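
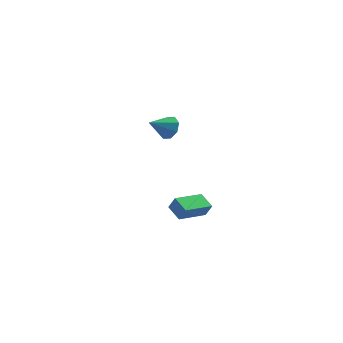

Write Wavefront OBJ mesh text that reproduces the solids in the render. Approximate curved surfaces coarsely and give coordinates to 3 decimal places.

v 3.51 3.704 -0.396
v 4.017 3.364 0.181
v 2.27 3.336 0.476
v 3.906 3.989 0.287
v 3.564 4.446 -0.007
v 3.189 4.469 -0.529
v 3.003 4.043 -0.974
v 3.114 3.419 -1.08
v 3.456 2.961 -0.785
v 3.83 2.939 -0.263
v 2.306 -4.669 -1.806
v 2.636 -4.806 -1.035
v 1.928 -3.713 -1.474
v 2.258 -3.851 -0.703
v 3.942 -3.829 -2.357
v 4.272 -3.967 -1.586
v 3.564 -2.874 -2.025
v 3.894 -3.011 -1.254
f 2 1 4
f 2 4 3
f 4 1 5
f 4 5 3
f 5 1 6
f 5 6 3
f 6 1 7
f 6 7 3
f 7 1 8
f 7 8 3
f 8 1 9
f 8 9 3
f 9 1 10
f 9 10 3
f 10 1 2
f 10 2 3
f 12 14 11
f 15 12 11
f 11 14 13
f 13 15 11
f 12 18 14
f 16 12 15
f 16 18 12
f 14 18 13
f 17 15 13
f 13 18 17
f 17 16 15
f 18 16 17



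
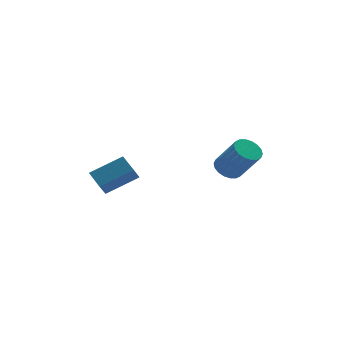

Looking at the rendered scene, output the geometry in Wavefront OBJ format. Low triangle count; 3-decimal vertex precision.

v 2.154 -1.619 -1.632
v 2.909 -1.369 -1.832
v 3.681 -2.371 -0.168
v 2.926 -2.621 0.032
v 2.789 -1.101 -1.615
v 3.561 -2.103 0.049
v 2.544 -0.936 -1.401
v 3.316 -1.937 0.263
v 2.221 -0.906 -1.233
v 2.993 -1.907 0.43
v 1.885 -1.017 -1.145
v 2.657 -2.019 0.519
v 1.602 -1.248 -1.152
v 2.374 -2.249 0.512
v 1.429 -1.552 -1.255
v 2.201 -2.554 0.409
v 1.399 -1.869 -1.432
v 2.171 -2.871 0.232
v 1.519 -2.137 -1.649
v 2.291 -3.139 0.015
v 1.764 -2.303 -1.863
v 2.536 -3.304 -0.199
v 2.087 -2.333 -2.03
v 2.859 -3.334 -0.367
v 2.423 -2.221 -2.119
v 3.195 -3.223 -0.455
v 2.706 -1.991 -2.112
v 3.478 -2.992 -0.448
v 2.879 -1.686 -2.009
v 3.651 -2.688 -0.345
v -4.023 -0.907 -3.085
v -4.421 -1.415 -2.308
v -4.343 0.155 -2.553
v -4.74 -0.353 -1.776
v -2.26 -0.847 -2.144
v -2.657 -1.355 -1.367
v -2.579 0.215 -1.612
v -2.977 -0.293 -0.835
f 2 1 5
f 2 5 3
f 3 5 6
f 3 6 4
f 5 1 7
f 5 7 6
f 6 7 8
f 6 8 4
f 7 1 9
f 7 9 8
f 8 9 10
f 8 10 4
f 9 1 11
f 9 11 10
f 10 11 12
f 10 12 4
f 11 1 13
f 11 13 12
f 12 13 14
f 12 14 4
f 13 1 15
f 13 15 14
f 14 15 16
f 14 16 4
f 15 1 17
f 15 17 16
f 16 17 18
f 16 18 4
f 17 1 19
f 17 19 18
f 18 19 20
f 18 20 4
f 19 1 21
f 19 21 20
f 20 21 22
f 20 22 4
f 21 1 23
f 21 23 22
f 22 23 24
f 22 24 4
f 23 1 25
f 23 25 24
f 24 25 26
f 24 26 4
f 25 1 27
f 25 27 26
f 26 27 28
f 26 28 4
f 27 1 29
f 27 29 28
f 28 29 30
f 28 30 4
f 29 1 2
f 29 2 30
f 30 2 3
f 30 3 4
f 32 34 31
f 35 32 31
f 31 34 33
f 33 35 31
f 32 38 34
f 36 32 35
f 36 38 32
f 34 38 33
f 37 35 33
f 33 38 37
f 37 36 35
f 38 36 37



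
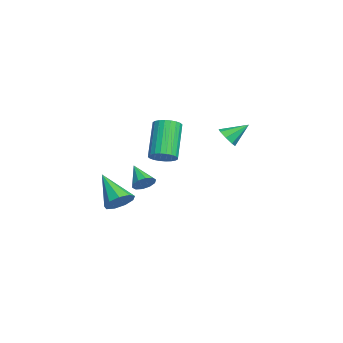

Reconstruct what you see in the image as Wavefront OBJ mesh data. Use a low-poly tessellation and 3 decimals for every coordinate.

v 3.941 -1.24 1.605
v 4.278 -0.69 1.786
v 3.017 -0.431 3.355
v 2.679 -0.98 3.175
v 4.099 -0.589 1.625
v 2.837 -0.33 3.194
v 3.895 -0.587 1.461
v 2.634 -0.328 3.03
v 3.699 -0.684 1.319
v 2.437 -0.425 2.888
v 3.539 -0.866 1.221
v 2.277 -0.607 2.79
v 3.44 -1.105 1.181
v 2.179 -0.846 2.75
v 3.418 -1.364 1.206
v 2.156 -1.105 2.775
v 3.475 -1.605 1.291
v 2.213 -1.345 2.86
v 3.603 -1.789 1.425
v 2.342 -1.53 2.994
v 3.783 -1.89 1.586
v 2.521 -1.631 3.155
v 3.986 -1.892 1.75
v 2.725 -1.633 3.319
v 4.183 -1.795 1.892
v 2.921 -1.536 3.461
v 4.343 -1.613 1.99
v 3.081 -1.354 3.559
v 4.441 -1.374 2.03
v 3.18 -1.115 3.599
v 4.464 -1.115 2.005
v 3.202 -0.856 3.574
v 4.407 -0.875 1.92
v 3.145 -0.615 3.489
v 1.196 -1.982 -1.055
v 1.586 -2.257 -0.709
v 0.204 -2.418 -0.285
v 1.539 -1.919 -0.579
v 1.36 -1.606 -0.631
v 1.119 -1.436 -0.845
v 0.907 -1.474 -1.14
v 0.806 -1.707 -1.402
v 0.854 -2.044 -1.532
v 1.032 -2.358 -1.479
v 1.273 -2.528 -1.265
v 1.485 -2.489 -0.971
v -1.902 -3.043 -3.484
v -1.319 -3.069 -2.923
v -3.218 -3.857 -2.156
v -1.588 -2.586 -2.893
v -2.004 -2.316 -3.14
v -2.372 -2.387 -3.548
v -2.52 -2.764 -3.926
v -2.379 -3.271 -4.097
v -2.014 -3.672 -3.982
v -1.597 -3.778 -3.633
v -1.322 -3.54 -3.215
v 0.261 1.864 1.429
v 0.512 1.54 1.894
v 0.159 2.876 2.191
v 0.838 1.767 1.635
v 0.826 2.052 1.256
v 0.483 2.226 0.978
v 0.01 2.189 0.964
v -0.316 1.961 1.223
v -0.304 1.677 1.603
v 0.039 1.502 1.881
f 2 1 5
f 2 5 3
f 3 5 6
f 3 6 4
f 5 1 7
f 5 7 6
f 6 7 8
f 6 8 4
f 7 1 9
f 7 9 8
f 8 9 10
f 8 10 4
f 9 1 11
f 9 11 10
f 10 11 12
f 10 12 4
f 11 1 13
f 11 13 12
f 12 13 14
f 12 14 4
f 13 1 15
f 13 15 14
f 14 15 16
f 14 16 4
f 15 1 17
f 15 17 16
f 16 17 18
f 16 18 4
f 17 1 19
f 17 19 18
f 18 19 20
f 18 20 4
f 19 1 21
f 19 21 20
f 20 21 22
f 20 22 4
f 21 1 23
f 21 23 22
f 22 23 24
f 22 24 4
f 23 1 25
f 23 25 24
f 24 25 26
f 24 26 4
f 25 1 27
f 25 27 26
f 26 27 28
f 26 28 4
f 27 1 29
f 27 29 28
f 28 29 30
f 28 30 4
f 29 1 31
f 29 31 30
f 30 31 32
f 30 32 4
f 31 1 33
f 31 33 32
f 32 33 34
f 32 34 4
f 33 1 2
f 33 2 34
f 34 2 3
f 34 3 4
f 36 35 38
f 36 38 37
f 38 35 39
f 38 39 37
f 39 35 40
f 39 40 37
f 40 35 41
f 40 41 37
f 41 35 42
f 41 42 37
f 42 35 43
f 42 43 37
f 43 35 44
f 43 44 37
f 44 35 45
f 44 45 37
f 45 35 46
f 45 46 37
f 46 35 36
f 46 36 37
f 48 47 50
f 48 50 49
f 50 47 51
f 50 51 49
f 51 47 52
f 51 52 49
f 52 47 53
f 52 53 49
f 53 47 54
f 53 54 49
f 54 47 55
f 54 55 49
f 55 47 56
f 55 56 49
f 56 47 57
f 56 57 49
f 57 47 48
f 57 48 49
f 59 58 61
f 59 61 60
f 61 58 62
f 61 62 60
f 62 58 63
f 62 63 60
f 63 58 64
f 63 64 60
f 64 58 65
f 64 65 60
f 65 58 66
f 65 66 60
f 66 58 67
f 66 67 60
f 67 58 59
f 67 59 60



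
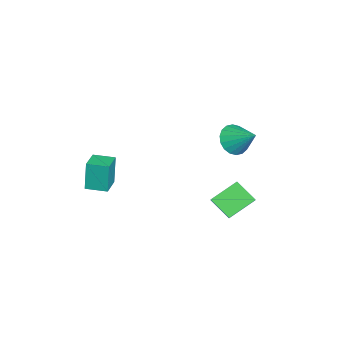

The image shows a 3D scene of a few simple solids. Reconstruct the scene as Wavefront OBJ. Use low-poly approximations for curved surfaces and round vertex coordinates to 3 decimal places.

v -0.217 3.422 -3.105
v -0.828 2.326 -2.195
v -1.168 4.715 -2.185
v -1.779 3.618 -1.275
v 0.499 3.522 -2.505
v -0.112 2.425 -1.595
v -0.452 4.814 -1.585
v -1.063 3.718 -0.675
v -3.822 3.207 0.747
v -3.043 2.535 0.959
v -3.018 4.473 1.813
v -2.888 2.757 0.578
v -2.918 3.068 0.231
v -3.127 3.407 -0.014
v -3.473 3.706 -0.109
v -3.889 3.906 -0.033
v -4.291 3.968 0.197
v -4.6 3.879 0.535
v -4.755 3.657 0.916
v -4.725 3.345 1.263
v -4.516 3.007 1.508
v -4.17 2.708 1.603
v -3.754 2.507 1.527
v -3.352 2.446 1.298
v -1.008 -4.278 -1.359
v -1.297 -4.23 0.458
v -0.923 -3.001 -1.379
v -1.212 -2.953 0.437
v 0.372 -4.367 -1.137
v 0.083 -4.319 0.679
v 0.457 -3.09 -1.158
v 0.168 -3.042 0.659
f 2 4 1
f 5 2 1
f 1 4 3
f 3 5 1
f 2 8 4
f 6 2 5
f 6 8 2
f 4 8 3
f 7 5 3
f 3 8 7
f 7 6 5
f 8 6 7
f 10 9 12
f 10 12 11
f 12 9 13
f 12 13 11
f 13 9 14
f 13 14 11
f 14 9 15
f 14 15 11
f 15 9 16
f 15 16 11
f 16 9 17
f 16 17 11
f 17 9 18
f 17 18 11
f 18 9 19
f 18 19 11
f 19 9 20
f 19 20 11
f 20 9 21
f 20 21 11
f 21 9 22
f 21 22 11
f 22 9 23
f 22 23 11
f 23 9 24
f 23 24 11
f 24 9 10
f 24 10 11
f 26 28 25
f 29 26 25
f 25 28 27
f 27 29 25
f 26 32 28
f 30 26 29
f 30 32 26
f 28 32 27
f 31 29 27
f 27 32 31
f 31 30 29
f 32 30 31



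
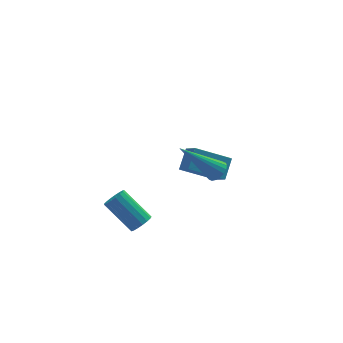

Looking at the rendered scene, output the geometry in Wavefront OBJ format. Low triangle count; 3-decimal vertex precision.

v -0.928 -1.567 2.202
v -0.562 -1.461 2.542
v -2.372 -1.313 3.678
v -0.613 -1.257 2.457
v -0.726 -1.114 2.322
v -0.879 -1.061 2.163
v -1.042 -1.108 2.012
v -1.182 -1.246 1.899
v -1.272 -1.447 1.845
v -1.293 -1.672 1.863
v -1.243 -1.877 1.948
v -1.13 -2.02 2.083
v -0.977 -2.073 2.242
v -0.814 -2.026 2.393
v -0.674 -1.888 2.506
v -0.584 -1.687 2.56
v -3.548 0.155 -1.93
v -3.372 -0.148 -1.532
v -4.255 0.783 -0.432
v -4.432 1.085 -0.83
v -3.199 0.037 -1.549
v -4.082 0.968 -0.45
v -3.106 0.248 -1.654
v -3.989 1.179 -0.554
v -3.114 0.438 -1.821
v -3.997 1.369 -0.722
v -3.222 0.564 -2.014
v -4.105 1.494 -0.914
v -3.404 0.595 -2.187
v -4.288 1.526 -1.088
v -3.62 0.525 -2.301
v -4.503 1.456 -1.202
v -3.819 0.371 -2.331
v -4.702 1.302 -1.231
v -3.956 0.167 -2.268
v -4.84 1.098 -1.168
v -4 -0.04 -2.128
v -4.883 0.891 -1.028
v -3.94 -0.202 -1.942
v -4.823 0.729 -0.843
v -3.791 -0.283 -1.754
v -4.674 0.648 -0.654
v -3.585 -0.263 -1.606
v -4.469 0.668 -0.506
v 0.774 3.006 -2.41
v -0.764 3.23 -1.583
v 0.576 3.741 -2.978
v -0.962 3.966 -2.151
v 1.262 3.694 -1.689
v -0.276 3.919 -0.862
v 1.064 4.43 -2.257
v -0.474 4.654 -1.43
f 2 1 4
f 2 4 3
f 4 1 5
f 4 5 3
f 5 1 6
f 5 6 3
f 6 1 7
f 6 7 3
f 7 1 8
f 7 8 3
f 8 1 9
f 8 9 3
f 9 1 10
f 9 10 3
f 10 1 11
f 10 11 3
f 11 1 12
f 11 12 3
f 12 1 13
f 12 13 3
f 13 1 14
f 13 14 3
f 14 1 15
f 14 15 3
f 15 1 16
f 15 16 3
f 16 1 2
f 16 2 3
f 18 17 21
f 18 21 19
f 19 21 22
f 19 22 20
f 21 17 23
f 21 23 22
f 22 23 24
f 22 24 20
f 23 17 25
f 23 25 24
f 24 25 26
f 24 26 20
f 25 17 27
f 25 27 26
f 26 27 28
f 26 28 20
f 27 17 29
f 27 29 28
f 28 29 30
f 28 30 20
f 29 17 31
f 29 31 30
f 30 31 32
f 30 32 20
f 31 17 33
f 31 33 32
f 32 33 34
f 32 34 20
f 33 17 35
f 33 35 34
f 34 35 36
f 34 36 20
f 35 17 37
f 35 37 36
f 36 37 38
f 36 38 20
f 37 17 39
f 37 39 38
f 38 39 40
f 38 40 20
f 39 17 41
f 39 41 40
f 40 41 42
f 40 42 20
f 41 17 43
f 41 43 42
f 42 43 44
f 42 44 20
f 43 17 18
f 43 18 44
f 44 18 19
f 44 19 20
f 46 48 45
f 49 46 45
f 45 48 47
f 47 49 45
f 46 52 48
f 50 46 49
f 50 52 46
f 48 52 47
f 51 49 47
f 47 52 51
f 51 50 49
f 52 50 51



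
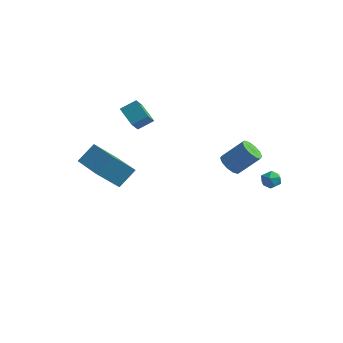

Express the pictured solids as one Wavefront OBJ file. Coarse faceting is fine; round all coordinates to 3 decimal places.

v -4.522 1.299 3.247
v -3.814 1.927 3.787
v -4.622 2.214 2.315
v -3.914 2.842 2.855
v -3.486 0.718 2.565
v -2.778 1.346 3.105
v -3.586 1.633 1.633
v -2.878 2.261 2.173
v -4.277 -4.033 2.21
v -3.778 -3.117 3.144
v -3.463 -2.987 0.752
v -2.964 -2.072 1.686
v -2.576 -5.128 2.374
v -2.077 -4.213 3.308
v -1.762 -4.083 0.916
v -1.263 -3.167 1.85
v 4.033 3.992 -1.302
v 4.364 3.434 -1.124
v 3.276 3.386 -1.796
v 3.607 2.828 -1.618
v 3.301 3.201 -1.149
v 3.769 3.576 -0.844
v 3.871 3.244 -2.076
v 4.339 3.619 -1.771
v 4.264 2.971 -1.602
v 3.911 2.945 -1.03
v 3.729 3.875 -1.89
v 3.376 3.849 -1.318
v 1.932 1.996 0.083
v 2.437 2.2 -0.461
v 3.514 2.769 0.754
v 3.008 2.564 1.297
v 2.15 2.571 -0.38
v 3.227 3.139 0.834
v 1.78 2.722 -0.123
v 2.856 3.291 1.092
v 1.467 2.596 0.213
v 2.544 3.164 1.428
v 1.332 2.24 0.499
v 2.409 2.809 1.714
v 1.426 1.791 0.626
v 2.503 2.36 1.841
v 1.713 1.421 0.546
v 2.79 1.989 1.76
v 2.084 1.269 0.288
v 3.16 1.838 1.503
v 2.396 1.396 -0.048
v 3.473 1.964 1.167
v 2.531 1.751 -0.334
v 3.608 2.32 0.881
f 2 4 1
f 5 2 1
f 1 4 3
f 3 5 1
f 2 8 4
f 6 2 5
f 6 8 2
f 4 8 3
f 7 5 3
f 3 8 7
f 7 6 5
f 8 6 7
f 10 12 9
f 13 10 9
f 9 12 11
f 11 13 9
f 10 16 12
f 14 10 13
f 14 16 10
f 12 16 11
f 15 13 11
f 11 16 15
f 15 14 13
f 16 14 15
f 17 28 22
f 17 22 18
f 17 18 24
f 17 24 27
f 17 27 28
f 18 22 26
f 22 28 21
f 28 27 19
f 27 24 23
f 24 18 25
f 20 26 21
f 20 21 19
f 20 19 23
f 20 23 25
f 20 25 26
f 21 26 22
f 19 21 28
f 23 19 27
f 25 23 24
f 26 25 18
f 30 29 33
f 30 33 31
f 31 33 34
f 31 34 32
f 33 29 35
f 33 35 34
f 34 35 36
f 34 36 32
f 35 29 37
f 35 37 36
f 36 37 38
f 36 38 32
f 37 29 39
f 37 39 38
f 38 39 40
f 38 40 32
f 39 29 41
f 39 41 40
f 40 41 42
f 40 42 32
f 41 29 43
f 41 43 42
f 42 43 44
f 42 44 32
f 43 29 45
f 43 45 44
f 44 45 46
f 44 46 32
f 45 29 47
f 45 47 46
f 46 47 48
f 46 48 32
f 47 29 49
f 47 49 48
f 48 49 50
f 48 50 32
f 49 29 30
f 49 30 50
f 50 30 31
f 50 31 32



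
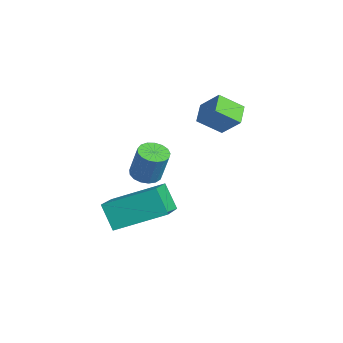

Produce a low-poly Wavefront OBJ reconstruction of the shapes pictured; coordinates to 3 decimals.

v 2.241 -3.395 -1.918
v 2.731 -3.214 -2.09
v 3.089 -3.045 -0.895
v 2.599 -3.225 -0.722
v 2.584 -2.996 -2.078
v 2.943 -2.826 -0.882
v 2.359 -2.869 -2.028
v 2.717 -2.699 -0.832
v 2.107 -2.863 -1.953
v 2.465 -2.693 -0.757
v 1.885 -2.978 -1.87
v 2.243 -2.808 -0.675
v 1.745 -3.189 -1.799
v 2.103 -3.019 -0.603
v 1.718 -3.447 -1.754
v 2.077 -3.277 -0.558
v 1.812 -3.693 -1.747
v 2.17 -3.524 -0.551
v 2.003 -3.871 -1.779
v 2.361 -3.701 -0.583
v 2.249 -3.94 -1.843
v 2.607 -3.77 -0.647
v 2.493 -3.884 -1.924
v 2.851 -3.714 -0.728
v 2.679 -3.715 -2.004
v 3.038 -3.546 -0.808
v 2.765 -3.474 -2.064
v 3.124 -3.304 -0.868
v 0.945 -4.172 -3.787
v 2.188 -4.928 -3.121
v 1.559 -2.473 -3.003
v 2.802 -3.229 -2.337
v 1.558 -3.971 -4.703
v 2.801 -4.727 -4.037
v 2.172 -2.272 -3.919
v 3.415 -3.028 -3.253
v 0.86 -0.177 -1.388
v 0.677 -1.035 -0.742
v 0.178 0.223 -1.05
v -0.006 -0.636 -0.404
v 1.486 0.256 -0.636
v 1.302 -0.603 0.01
v 0.803 0.655 -0.298
v 0.62 -0.203 0.348
f 2 1 5
f 2 5 3
f 3 5 6
f 3 6 4
f 5 1 7
f 5 7 6
f 6 7 8
f 6 8 4
f 7 1 9
f 7 9 8
f 8 9 10
f 8 10 4
f 9 1 11
f 9 11 10
f 10 11 12
f 10 12 4
f 11 1 13
f 11 13 12
f 12 13 14
f 12 14 4
f 13 1 15
f 13 15 14
f 14 15 16
f 14 16 4
f 15 1 17
f 15 17 16
f 16 17 18
f 16 18 4
f 17 1 19
f 17 19 18
f 18 19 20
f 18 20 4
f 19 1 21
f 19 21 20
f 20 21 22
f 20 22 4
f 21 1 23
f 21 23 22
f 22 23 24
f 22 24 4
f 23 1 25
f 23 25 24
f 24 25 26
f 24 26 4
f 25 1 27
f 25 27 26
f 26 27 28
f 26 28 4
f 27 1 2
f 27 2 28
f 28 2 3
f 28 3 4
f 30 32 29
f 33 30 29
f 29 32 31
f 31 33 29
f 30 36 32
f 34 30 33
f 34 36 30
f 32 36 31
f 35 33 31
f 31 36 35
f 35 34 33
f 36 34 35
f 38 40 37
f 41 38 37
f 37 40 39
f 39 41 37
f 38 44 40
f 42 38 41
f 42 44 38
f 40 44 39
f 43 41 39
f 39 44 43
f 43 42 41
f 44 42 43



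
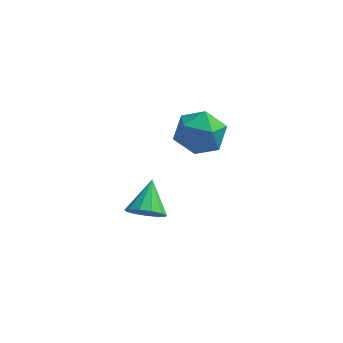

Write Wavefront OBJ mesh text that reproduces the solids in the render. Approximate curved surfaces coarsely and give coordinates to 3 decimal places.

v 1.025 -0.343 0.578
v 2.162 -0.433 0.468
v 1.078 -1.467 2.052
v 2.215 -1.557 1.942
v 1.748 -0.563 2.271
v 1.715 0.131 1.36
v 1.525 -2.031 1.16
v 1.492 -1.337 0.249
v 2.471 -1.476 0.828
v 2.609 -0.569 1.514
v 0.631 -1.331 1.006
v 0.769 -0.424 1.692
v -0.399 -1.718 -3.632
v 0.317 -1.987 -3.24
v -0.421 -0.402 -2.688
v 0.461 -1.716 -3.615
v 0.332 -1.445 -3.995
v -0.029 -1.261 -4.26
v -0.508 -1.222 -4.326
v -0.952 -1.34 -4.172
v -1.22 -1.578 -3.846
v -1.227 -1.861 -3.453
v -0.972 -2.098 -3.116
v -0.534 -2.215 -2.944
v -0.054 -2.173 -2.99
f 1 12 6
f 1 6 2
f 1 2 8
f 1 8 11
f 1 11 12
f 2 6 10
f 6 12 5
f 12 11 3
f 11 8 7
f 8 2 9
f 4 10 5
f 4 5 3
f 4 3 7
f 4 7 9
f 4 9 10
f 5 10 6
f 3 5 12
f 7 3 11
f 9 7 8
f 10 9 2
f 14 13 16
f 14 16 15
f 16 13 17
f 16 17 15
f 17 13 18
f 17 18 15
f 18 13 19
f 18 19 15
f 19 13 20
f 19 20 15
f 20 13 21
f 20 21 15
f 21 13 22
f 21 22 15
f 22 13 23
f 22 23 15
f 23 13 24
f 23 24 15
f 24 13 25
f 24 25 15
f 25 13 14
f 25 14 15



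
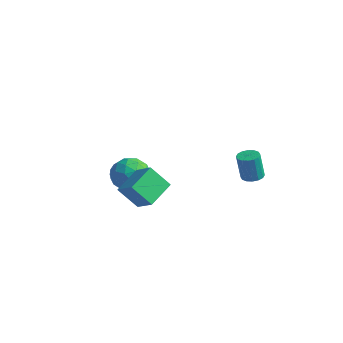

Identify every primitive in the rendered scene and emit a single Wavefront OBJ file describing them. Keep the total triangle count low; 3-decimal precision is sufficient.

v 2.422 -3.293 0.696
v 1.715 -3.934 1.814
v 2.097 -1.819 1.338
v 1.391 -2.46 2.456
v 3.489 -3.34 1.344
v 2.783 -3.981 2.462
v 3.165 -1.866 1.986
v 2.458 -2.507 3.104
v 3.117 3.624 0.446
v 3.695 3.465 0.456
v 3.602 3.217 1.983
v 3.023 3.376 1.974
v 3.695 3.772 0.506
v 3.602 3.524 2.033
v 3.54 4.039 0.54
v 3.447 3.791 2.067
v 3.272 4.195 0.548
v 3.178 3.947 2.076
v 2.962 4.198 0.53
v 2.868 3.95 2.057
v 2.693 4.047 0.489
v 2.6 3.799 2.016
v 2.538 3.783 0.437
v 2.445 3.535 1.964
v 2.538 3.476 0.387
v 2.445 3.228 1.914
v 2.693 3.209 0.353
v 2.6 2.961 1.88
v 2.962 3.053 0.344
v 2.868 2.805 1.872
v 3.272 3.05 0.363
v 3.178 2.802 1.89
v 3.54 3.201 0.404
v 3.447 2.953 1.931
v -0.026 -0.795 1.768
v 0.632 -0.956 0.923
v -0.552 -2.464 1.677
v 0.106 -2.625 0.832
v 0.521 -2.459 1.818
v 0.847 -1.428 1.875
v -0.767 -1.992 0.725
v -0.441 -0.961 0.782
v 0.174 -1.696 0.279
v 0.97 -1.984 0.954
v -0.89 -1.436 1.646
v -0.094 -1.724 2.321
v 0.349 -0.729 1.354
v -0.269 -2.691 1.246
v -0.025 -2.593 1.826
v 0.362 -2.688 1.329
v 0.476 -1.006 1.913
v 0.862 -1.101 1.416
v 0.797 -1.984 1.942
v -0.782 -2.319 1.184
v -0.396 -2.414 0.687
v -0.282 -0.732 1.271
v 0.105 -0.827 0.774
v -0.717 -1.436 0.658
v 0.467 -1.259 0.478
v 0.158 -2.24 0.424
v -0.355 -1.868 0.362
v -0.164 -1.262 0.395
v 0.935 -1.428 0.875
v 0.626 -2.409 0.821
v 0.87 -2.312 1.401
v 1.061 -1.705 1.434
v 0.666 -1.863 0.496
v -0.546 -1.011 1.779
v -0.855 -1.992 1.725
v -0.981 -1.715 1.166
v -0.79 -1.108 1.199
v -0.078 -1.18 2.176
v -0.387 -2.161 2.122
v 0.244 -2.158 2.205
v 0.435 -1.552 2.238
v -0.586 -1.557 2.104
f 2 4 1
f 5 2 1
f 1 4 3
f 3 5 1
f 2 8 4
f 6 2 5
f 6 8 2
f 4 8 3
f 7 5 3
f 3 8 7
f 7 6 5
f 8 6 7
f 10 9 13
f 10 13 11
f 11 13 14
f 11 14 12
f 13 9 15
f 13 15 14
f 14 15 16
f 14 16 12
f 15 9 17
f 15 17 16
f 16 17 18
f 16 18 12
f 17 9 19
f 17 19 18
f 18 19 20
f 18 20 12
f 19 9 21
f 19 21 20
f 20 21 22
f 20 22 12
f 21 9 23
f 21 23 22
f 22 23 24
f 22 24 12
f 23 9 25
f 23 25 24
f 24 25 26
f 24 26 12
f 25 9 27
f 25 27 26
f 26 27 28
f 26 28 12
f 27 9 29
f 27 29 28
f 28 29 30
f 28 30 12
f 29 9 31
f 29 31 30
f 30 31 32
f 30 32 12
f 31 9 33
f 31 33 32
f 32 33 34
f 32 34 12
f 33 9 10
f 33 10 34
f 34 10 11
f 34 11 12
f 35 72 51
f 72 46 75
f 51 75 40
f 72 75 51
f 35 51 47
f 51 40 52
f 47 52 36
f 51 52 47
f 35 47 56
f 47 36 57
f 56 57 42
f 47 57 56
f 35 56 68
f 56 42 71
f 68 71 45
f 56 71 68
f 35 68 72
f 68 45 76
f 72 76 46
f 68 76 72
f 36 52 63
f 52 40 66
f 63 66 44
f 52 66 63
f 40 75 53
f 75 46 74
f 53 74 39
f 75 74 53
f 46 76 73
f 76 45 69
f 73 69 37
f 76 69 73
f 45 71 70
f 71 42 58
f 70 58 41
f 71 58 70
f 42 57 62
f 57 36 59
f 62 59 43
f 57 59 62
f 38 64 50
f 64 44 65
f 50 65 39
f 64 65 50
f 38 50 48
f 50 39 49
f 48 49 37
f 50 49 48
f 38 48 55
f 48 37 54
f 55 54 41
f 48 54 55
f 38 55 60
f 55 41 61
f 60 61 43
f 55 61 60
f 38 60 64
f 60 43 67
f 64 67 44
f 60 67 64
f 39 65 53
f 65 44 66
f 53 66 40
f 65 66 53
f 37 49 73
f 49 39 74
f 73 74 46
f 49 74 73
f 41 54 70
f 54 37 69
f 70 69 45
f 54 69 70
f 43 61 62
f 61 41 58
f 62 58 42
f 61 58 62
f 44 67 63
f 67 43 59
f 63 59 36
f 67 59 63



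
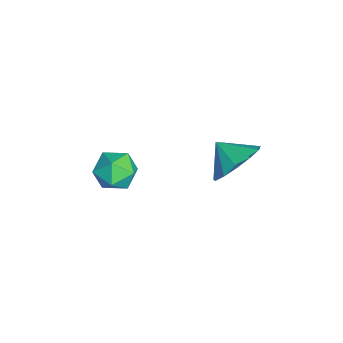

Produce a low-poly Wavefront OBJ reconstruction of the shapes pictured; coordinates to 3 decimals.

v -1.126 -0.167 -3.671
v -0.686 0.129 -3.046
v -0.034 -0.729 -4.174
v 0.406 -0.433 -3.549
v -0.146 -1.025 -3.417
v -0.821 -0.678 -3.107
v 0.101 0.078 -4.113
v -0.574 0.425 -3.803
v 0.072 0.281 -3.319
v -0.08 -0.401 -2.889
v -0.64 -0.199 -4.331
v -0.792 -0.881 -3.901
v 0.675 3.487 -2.299
v 1.421 3.421 -1.682
v 0.125 2.853 -1.701
v 1.118 3.844 -1.514
v 0.674 4.153 -1.594
v 0.231 4.25 -1.899
v -0.071 4.105 -2.33
v -0.137 3.764 -2.752
v 0.055 3.334 -3.03
v 0.444 2.953 -3.076
v 0.907 2.741 -2.875
v 1.295 2.766 -2.492
v 1.487 3.02 -2.047
f 1 12 6
f 1 6 2
f 1 2 8
f 1 8 11
f 1 11 12
f 2 6 10
f 6 12 5
f 12 11 3
f 11 8 7
f 8 2 9
f 4 10 5
f 4 5 3
f 4 3 7
f 4 7 9
f 4 9 10
f 5 10 6
f 3 5 12
f 7 3 11
f 9 7 8
f 10 9 2
f 14 13 16
f 14 16 15
f 16 13 17
f 16 17 15
f 17 13 18
f 17 18 15
f 18 13 19
f 18 19 15
f 19 13 20
f 19 20 15
f 20 13 21
f 20 21 15
f 21 13 22
f 21 22 15
f 22 13 23
f 22 23 15
f 23 13 24
f 23 24 15
f 24 13 25
f 24 25 15
f 25 13 14
f 25 14 15



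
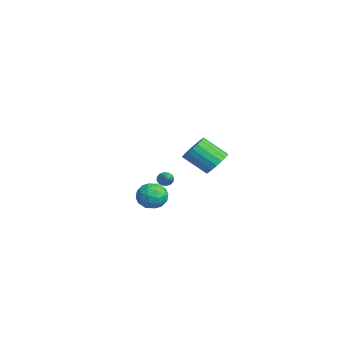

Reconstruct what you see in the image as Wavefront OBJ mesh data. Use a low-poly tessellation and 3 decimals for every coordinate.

v 3.849 2.961 2.265
v 4.627 3.037 2.768
v 4.009 1.756 3.919
v 3.231 1.679 3.415
v 4.376 3.316 2.943
v 3.758 2.034 4.094
v 4.021 3.524 2.984
v 3.403 2.243 4.135
v 3.632 3.621 2.883
v 3.013 2.339 4.033
v 3.285 3.587 2.659
v 2.667 2.305 3.809
v 3.051 3.429 2.357
v 2.432 2.147 3.507
v 2.974 3.178 2.036
v 2.356 1.896 3.187
v 3.071 2.884 1.761
v 2.453 1.603 2.912
v 3.322 2.606 1.586
v 2.704 1.324 2.737
v 3.677 2.397 1.545
v 3.059 1.116 2.696
v 4.067 2.301 1.647
v 3.448 1.019 2.797
v 4.413 2.335 1.871
v 3.795 1.053 3.021
v 4.648 2.493 2.173
v 4.029 1.211 3.323
v 4.724 2.744 2.493
v 4.106 1.462 3.644
v -4.865 1.611 -2.394
v -4.655 1.897 -2.802
v -3.095 1.409 -1.626
v -4.719 2.086 -2.606
v -4.821 2.148 -2.353
v -4.936 2.066 -2.112
v -5.031 1.862 -1.946
v -5.082 1.591 -1.9
v -5.075 1.326 -1.987
v -5.011 1.136 -2.183
v -4.909 1.075 -2.435
v -4.794 1.157 -2.677
v -4.699 1.36 -2.843
v -4.648 1.631 -2.888
v -1.509 0.839 -2.601
v -0.772 1.017 -1.887
v -1.368 -0.817 -2.333
v -0.631 -0.639 -1.619
v -1.617 -0.366 -1.429
v -1.704 0.658 -1.594
v -0.436 -0.458 -2.626
v -0.523 0.566 -2.791
v -0.109 0.215 -1.903
v -0.839 0.273 -1.163
v -1.301 -0.073 -3.057
v -2.031 -0.015 -2.317
v -1.153 1.074 -2.267
v -0.987 -0.874 -1.953
v -1.567 -0.713 -1.841
v -1.133 -0.608 -1.421
v -1.701 0.863 -2.095
v -1.268 0.967 -1.676
v -1.764 0.155 -1.406
v -0.872 -0.767 -2.544
v -0.439 -0.663 -2.125
v -1.007 0.808 -2.799
v -0.573 0.913 -2.379
v -0.376 0.045 -2.814
v -0.33 0.707 -1.857
v -0.247 -0.267 -1.7
v -0.132 -0.16 -2.291
v -0.184 0.441 -2.389
v -0.759 0.741 -1.422
v -0.676 -0.233 -1.265
v -1.256 -0.072 -1.153
v -1.307 0.53 -1.25
v -0.369 0.269 -1.432
v -1.464 0.433 -2.955
v -1.381 -0.541 -2.798
v -0.833 -0.33 -2.97
v -0.884 0.272 -3.067
v -1.893 0.467 -2.52
v -1.81 -0.507 -2.363
v -1.956 -0.241 -1.831
v -2.008 0.36 -1.929
v -1.771 -0.069 -2.788
f 2 1 5
f 2 5 3
f 3 5 6
f 3 6 4
f 5 1 7
f 5 7 6
f 6 7 8
f 6 8 4
f 7 1 9
f 7 9 8
f 8 9 10
f 8 10 4
f 9 1 11
f 9 11 10
f 10 11 12
f 10 12 4
f 11 1 13
f 11 13 12
f 12 13 14
f 12 14 4
f 13 1 15
f 13 15 14
f 14 15 16
f 14 16 4
f 15 1 17
f 15 17 16
f 16 17 18
f 16 18 4
f 17 1 19
f 17 19 18
f 18 19 20
f 18 20 4
f 19 1 21
f 19 21 20
f 20 21 22
f 20 22 4
f 21 1 23
f 21 23 22
f 22 23 24
f 22 24 4
f 23 1 25
f 23 25 24
f 24 25 26
f 24 26 4
f 25 1 27
f 25 27 26
f 26 27 28
f 26 28 4
f 27 1 29
f 27 29 28
f 28 29 30
f 28 30 4
f 29 1 2
f 29 2 30
f 30 2 3
f 30 3 4
f 32 31 34
f 32 34 33
f 34 31 35
f 34 35 33
f 35 31 36
f 35 36 33
f 36 31 37
f 36 37 33
f 37 31 38
f 37 38 33
f 38 31 39
f 38 39 33
f 39 31 40
f 39 40 33
f 40 31 41
f 40 41 33
f 41 31 42
f 41 42 33
f 42 31 43
f 42 43 33
f 43 31 44
f 43 44 33
f 44 31 32
f 44 32 33
f 45 82 61
f 82 56 85
f 61 85 50
f 82 85 61
f 45 61 57
f 61 50 62
f 57 62 46
f 61 62 57
f 45 57 66
f 57 46 67
f 66 67 52
f 57 67 66
f 45 66 78
f 66 52 81
f 78 81 55
f 66 81 78
f 45 78 82
f 78 55 86
f 82 86 56
f 78 86 82
f 46 62 73
f 62 50 76
f 73 76 54
f 62 76 73
f 50 85 63
f 85 56 84
f 63 84 49
f 85 84 63
f 56 86 83
f 86 55 79
f 83 79 47
f 86 79 83
f 55 81 80
f 81 52 68
f 80 68 51
f 81 68 80
f 52 67 72
f 67 46 69
f 72 69 53
f 67 69 72
f 48 74 60
f 74 54 75
f 60 75 49
f 74 75 60
f 48 60 58
f 60 49 59
f 58 59 47
f 60 59 58
f 48 58 65
f 58 47 64
f 65 64 51
f 58 64 65
f 48 65 70
f 65 51 71
f 70 71 53
f 65 71 70
f 48 70 74
f 70 53 77
f 74 77 54
f 70 77 74
f 49 75 63
f 75 54 76
f 63 76 50
f 75 76 63
f 47 59 83
f 59 49 84
f 83 84 56
f 59 84 83
f 51 64 80
f 64 47 79
f 80 79 55
f 64 79 80
f 53 71 72
f 71 51 68
f 72 68 52
f 71 68 72
f 54 77 73
f 77 53 69
f 73 69 46
f 77 69 73



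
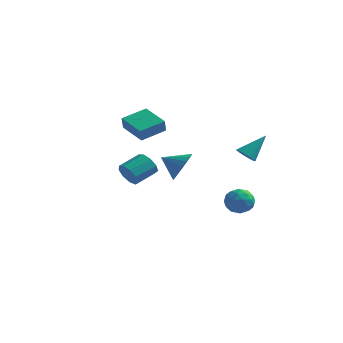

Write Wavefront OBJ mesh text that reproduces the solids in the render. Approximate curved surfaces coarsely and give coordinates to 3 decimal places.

v 2.63 3.508 0.201
v 3.133 3.6 -0.167
v 3.35 4.452 1.419
v 2.907 3.864 -0.238
v 2.593 4.015 -0.17
v 2.291 4.005 0.016
v 2.097 3.837 0.261
v 2.072 3.564 0.488
v 2.225 3.274 0.623
v 2.506 3.058 0.624
v 2.827 2.984 0.491
v 3.086 3.077 0.267
v 3.2 3.307 0.021
v 3.382 1.682 -2.38
v 3.88 1.544 -1.716
v 3 0.376 -2.364
v 3.498 0.238 -1.7
v 2.808 0.712 -1.617
v 3.044 1.519 -1.627
v 3.836 0.401 -2.453
v 4.072 1.208 -2.463
v 4.161 0.752 -1.762
v 3.525 0.945 -1.245
v 3.355 0.975 -2.835
v 2.719 1.168 -2.318
v 3.665 1.728 -2.049
v 3.215 0.192 -2.031
v 2.81 0.471 -1.982
v 3.102 0.39 -1.592
v 3.173 1.713 -1.997
v 3.466 1.632 -1.607
v 2.836 1.143 -1.548
v 3.414 0.288 -2.473
v 3.707 0.207 -2.083
v 3.778 1.53 -2.488
v 4.07 1.449 -2.098
v 4.044 0.777 -2.532
v 4.122 1.181 -1.686
v 3.898 0.414 -1.677
v 4.096 0.509 -2.119
v 4.235 0.984 -2.125
v 3.749 1.294 -1.382
v 3.524 0.527 -1.373
v 3.119 0.805 -1.324
v 3.258 1.28 -1.33
v 3.914 0.829 -1.409
v 3.356 1.393 -2.707
v 3.131 0.626 -2.698
v 3.622 0.64 -2.75
v 3.761 1.115 -2.756
v 2.982 1.506 -2.403
v 2.758 0.739 -2.394
v 2.645 0.936 -1.955
v 2.784 1.411 -1.961
v 2.966 1.091 -2.671
v -1.565 -1.503 -0.22
v -1.218 -1.936 0.284
v -0.648 -0.85 0.825
v -0.995 -0.417 0.32
v -0.924 -1.883 -0.133
v -0.354 -0.797 0.408
v -0.93 -1.652 -0.591
v -0.36 -0.566 -0.05
v -1.233 -1.351 -0.875
v -0.663 -0.265 -0.335
v -1.691 -1.121 -0.854
v -1.121 -0.036 -0.313
v -2.09 -1.07 -0.535
v -1.52 0.015 0.005
v -2.244 -1.221 -0.07
v -1.674 -0.136 0.471
v -2.079 -1.504 0.325
v -1.51 -0.419 0.866
v -1.675 -1.787 0.465
v -1.105 -0.701 1.006
v -4.286 3.155 1.296
v -4.191 2.823 2.051
v -3.49 4.428 1.755
v -3.395 4.096 2.51
v -2.825 2.424 0.79
v -2.73 2.092 1.545
v -2.029 3.697 1.249
v -1.934 3.365 2.004
v 1.667 -1.931 0.982
v 2.13 -2.482 1.603
v 0.613 -2.189 1.538
v 2.138 -2.13 1.783
v 2.066 -1.744 1.824
v 1.924 -1.39 1.72
v 1.738 -1.13 1.488
v 1.54 -1.008 1.169
v 1.364 -1.046 0.818
v 1.24 -1.236 0.494
v 1.191 -1.547 0.256
v 1.223 -1.924 0.142
v 1.333 -2.302 0.174
v 1.5 -2.616 0.346
v 1.696 -2.812 0.628
v 1.888 -2.855 0.971
v 2.041 -2.738 1.315
f 2 1 4
f 2 4 3
f 4 1 5
f 4 5 3
f 5 1 6
f 5 6 3
f 6 1 7
f 6 7 3
f 7 1 8
f 7 8 3
f 8 1 9
f 8 9 3
f 9 1 10
f 9 10 3
f 10 1 11
f 10 11 3
f 11 1 12
f 11 12 3
f 12 1 13
f 12 13 3
f 13 1 2
f 13 2 3
f 14 51 30
f 51 25 54
f 30 54 19
f 51 54 30
f 14 30 26
f 30 19 31
f 26 31 15
f 30 31 26
f 14 26 35
f 26 15 36
f 35 36 21
f 26 36 35
f 14 35 47
f 35 21 50
f 47 50 24
f 35 50 47
f 14 47 51
f 47 24 55
f 51 55 25
f 47 55 51
f 15 31 42
f 31 19 45
f 42 45 23
f 31 45 42
f 19 54 32
f 54 25 53
f 32 53 18
f 54 53 32
f 25 55 52
f 55 24 48
f 52 48 16
f 55 48 52
f 24 50 49
f 50 21 37
f 49 37 20
f 50 37 49
f 21 36 41
f 36 15 38
f 41 38 22
f 36 38 41
f 17 43 29
f 43 23 44
f 29 44 18
f 43 44 29
f 17 29 27
f 29 18 28
f 27 28 16
f 29 28 27
f 17 27 34
f 27 16 33
f 34 33 20
f 27 33 34
f 17 34 39
f 34 20 40
f 39 40 22
f 34 40 39
f 17 39 43
f 39 22 46
f 43 46 23
f 39 46 43
f 18 44 32
f 44 23 45
f 32 45 19
f 44 45 32
f 16 28 52
f 28 18 53
f 52 53 25
f 28 53 52
f 20 33 49
f 33 16 48
f 49 48 24
f 33 48 49
f 22 40 41
f 40 20 37
f 41 37 21
f 40 37 41
f 23 46 42
f 46 22 38
f 42 38 15
f 46 38 42
f 57 56 60
f 57 60 58
f 58 60 61
f 58 61 59
f 60 56 62
f 60 62 61
f 61 62 63
f 61 63 59
f 62 56 64
f 62 64 63
f 63 64 65
f 63 65 59
f 64 56 66
f 64 66 65
f 65 66 67
f 65 67 59
f 66 56 68
f 66 68 67
f 67 68 69
f 67 69 59
f 68 56 70
f 68 70 69
f 69 70 71
f 69 71 59
f 70 56 72
f 70 72 71
f 71 72 73
f 71 73 59
f 72 56 74
f 72 74 73
f 73 74 75
f 73 75 59
f 74 56 57
f 74 57 75
f 75 57 58
f 75 58 59
f 77 79 76
f 80 77 76
f 76 79 78
f 78 80 76
f 77 83 79
f 81 77 80
f 81 83 77
f 79 83 78
f 82 80 78
f 78 83 82
f 82 81 80
f 83 81 82
f 85 84 87
f 85 87 86
f 87 84 88
f 87 88 86
f 88 84 89
f 88 89 86
f 89 84 90
f 89 90 86
f 90 84 91
f 90 91 86
f 91 84 92
f 91 92 86
f 92 84 93
f 92 93 86
f 93 84 94
f 93 94 86
f 94 84 95
f 94 95 86
f 95 84 96
f 95 96 86
f 96 84 97
f 96 97 86
f 97 84 98
f 97 98 86
f 98 84 99
f 98 99 86
f 99 84 100
f 99 100 86
f 100 84 85
f 100 85 86



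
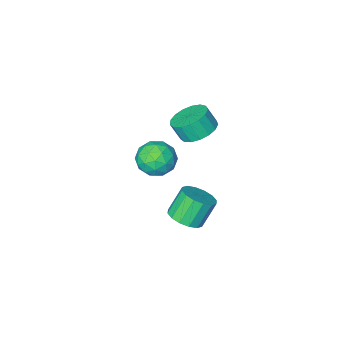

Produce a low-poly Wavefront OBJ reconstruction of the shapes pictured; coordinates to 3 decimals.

v -3.442 -1.312 0.917
v -2.454 -1.076 0.652
v -2.09 -1.491 1.638
v -3.078 -1.728 1.903
v -2.618 -0.663 0.887
v -2.254 -1.078 1.873
v -2.97 -0.398 1.128
v -2.607 -0.813 2.114
v -3.431 -0.343 1.321
v -3.067 -0.759 2.307
v -3.894 -0.51 1.422
v -3.531 -0.926 2.408
v -4.254 -0.861 1.406
v -3.89 -1.276 2.393
v -4.427 -1.315 1.279
v -4.064 -1.731 2.265
v -4.375 -1.769 1.069
v -4.011 -2.184 2.055
v -4.109 -2.118 0.824
v -3.745 -2.533 1.81
v -3.69 -2.282 0.6
v -3.327 -2.697 1.586
v -3.214 -2.224 0.449
v -2.851 -2.64 1.435
v -2.791 -1.958 0.405
v -2.427 -2.373 1.391
v -2.516 -1.543 0.478
v -2.153 -1.958 1.464
v 1.22 2.596 2.678
v 1.76 1.839 3.169
v -0.24 1.861 3.151
v 0.3 1.104 3.642
v 0.308 2.085 4.02
v 1.21 2.539 3.728
v 0.31 1.161 2.592
v 1.212 1.615 2.3
v 1.198 0.952 3.116
v 1.196 1.524 3.999
v 0.324 2.176 2.321
v 0.322 2.748 3.204
v 1.618 2.282 2.882
v -0.098 1.418 3.438
v -0.094 1.995 3.66
v 0.224 1.55 3.949
v 1.295 2.694 3.21
v 1.612 2.249 3.499
v 0.759 2.394 3.999
v -0.092 1.451 2.821
v 0.225 1.006 3.11
v 1.296 2.15 2.371
v 1.614 1.705 2.66
v 0.761 1.306 2.321
v 1.605 1.316 3.139
v 0.747 0.884 3.418
v 0.753 0.917 2.8
v 1.283 1.184 2.629
v 1.604 1.652 3.658
v 0.746 1.22 3.936
v 0.75 1.797 4.159
v 1.281 2.063 3.987
v 1.274 1.13 3.627
v 0.774 2.48 2.384
v -0.084 2.048 2.662
v 0.239 1.637 2.333
v 0.77 1.903 2.161
v 0.773 2.816 2.902
v -0.085 2.384 3.181
v 0.237 2.516 3.691
v 0.767 2.783 3.52
v 0.246 2.57 2.693
v -1.43 0.77 -3.466
v -0.662 0.39 -3.013
v -1.501 0.33 -1.641
v -2.27 0.71 -2.094
v -0.611 0.887 -2.96
v -1.45 0.826 -1.588
v -0.78 1.353 -3.043
v -1.619 1.292 -1.67
v -1.124 1.662 -3.239
v -1.963 1.601 -1.867
v -1.549 1.733 -3.496
v -2.388 1.672 -2.123
v -1.943 1.545 -3.745
v -2.782 1.484 -2.372
v -2.199 1.15 -3.919
v -3.038 1.09 -2.547
v -2.25 0.654 -3.972
v -3.089 0.593 -2.6
v -2.081 0.188 -3.89
v -2.92 0.127 -2.517
v -1.737 -0.121 -3.693
v -2.576 -0.182 -2.321
v -1.312 -0.192 -3.437
v -2.151 -0.253 -2.064
v -0.918 -0.004 -3.188
v -1.757 -0.065 -1.815
f 2 1 5
f 2 5 3
f 3 5 6
f 3 6 4
f 5 1 7
f 5 7 6
f 6 7 8
f 6 8 4
f 7 1 9
f 7 9 8
f 8 9 10
f 8 10 4
f 9 1 11
f 9 11 10
f 10 11 12
f 10 12 4
f 11 1 13
f 11 13 12
f 12 13 14
f 12 14 4
f 13 1 15
f 13 15 14
f 14 15 16
f 14 16 4
f 15 1 17
f 15 17 16
f 16 17 18
f 16 18 4
f 17 1 19
f 17 19 18
f 18 19 20
f 18 20 4
f 19 1 21
f 19 21 20
f 20 21 22
f 20 22 4
f 21 1 23
f 21 23 22
f 22 23 24
f 22 24 4
f 23 1 25
f 23 25 24
f 24 25 26
f 24 26 4
f 25 1 27
f 25 27 26
f 26 27 28
f 26 28 4
f 27 1 2
f 27 2 28
f 28 2 3
f 28 3 4
f 29 66 45
f 66 40 69
f 45 69 34
f 66 69 45
f 29 45 41
f 45 34 46
f 41 46 30
f 45 46 41
f 29 41 50
f 41 30 51
f 50 51 36
f 41 51 50
f 29 50 62
f 50 36 65
f 62 65 39
f 50 65 62
f 29 62 66
f 62 39 70
f 66 70 40
f 62 70 66
f 30 46 57
f 46 34 60
f 57 60 38
f 46 60 57
f 34 69 47
f 69 40 68
f 47 68 33
f 69 68 47
f 40 70 67
f 70 39 63
f 67 63 31
f 70 63 67
f 39 65 64
f 65 36 52
f 64 52 35
f 65 52 64
f 36 51 56
f 51 30 53
f 56 53 37
f 51 53 56
f 32 58 44
f 58 38 59
f 44 59 33
f 58 59 44
f 32 44 42
f 44 33 43
f 42 43 31
f 44 43 42
f 32 42 49
f 42 31 48
f 49 48 35
f 42 48 49
f 32 49 54
f 49 35 55
f 54 55 37
f 49 55 54
f 32 54 58
f 54 37 61
f 58 61 38
f 54 61 58
f 33 59 47
f 59 38 60
f 47 60 34
f 59 60 47
f 31 43 67
f 43 33 68
f 67 68 40
f 43 68 67
f 35 48 64
f 48 31 63
f 64 63 39
f 48 63 64
f 37 55 56
f 55 35 52
f 56 52 36
f 55 52 56
f 38 61 57
f 61 37 53
f 57 53 30
f 61 53 57
f 72 71 75
f 72 75 73
f 73 75 76
f 73 76 74
f 75 71 77
f 75 77 76
f 76 77 78
f 76 78 74
f 77 71 79
f 77 79 78
f 78 79 80
f 78 80 74
f 79 71 81
f 79 81 80
f 80 81 82
f 80 82 74
f 81 71 83
f 81 83 82
f 82 83 84
f 82 84 74
f 83 71 85
f 83 85 84
f 84 85 86
f 84 86 74
f 85 71 87
f 85 87 86
f 86 87 88
f 86 88 74
f 87 71 89
f 87 89 88
f 88 89 90
f 88 90 74
f 89 71 91
f 89 91 90
f 90 91 92
f 90 92 74
f 91 71 93
f 91 93 92
f 92 93 94
f 92 94 74
f 93 71 95
f 93 95 94
f 94 95 96
f 94 96 74
f 95 71 72
f 95 72 96
f 96 72 73
f 96 73 74



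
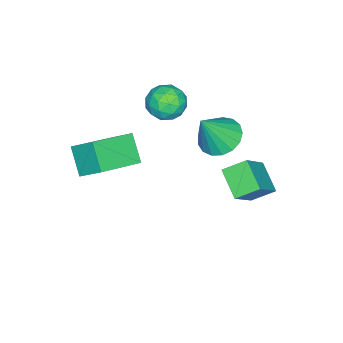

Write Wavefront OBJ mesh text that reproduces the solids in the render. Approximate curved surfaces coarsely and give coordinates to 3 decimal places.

v -2.952 -1.542 3.848
v -2.42 -2.055 3.224
v -4.08 -2.625 3.776
v -3.548 -3.138 3.152
v -3.268 -3.058 4.075
v -2.571 -2.389 4.119
v -3.929 -2.291 2.881
v -3.232 -1.622 2.925
v -3.023 -2.518 2.626
v -2.615 -2.992 3.364
v -3.885 -1.688 3.636
v -3.477 -2.162 4.374
v -2.587 -1.703 3.542
v -3.913 -2.977 3.458
v -3.749 -2.93 4
v -3.436 -3.231 3.633
v -2.676 -1.9 4.068
v -2.363 -2.201 3.702
v -2.862 -2.791 4.202
v -4.137 -2.479 3.298
v -3.824 -2.78 2.932
v -3.064 -1.449 3.367
v -2.751 -1.75 3
v -3.638 -1.889 2.798
v -2.629 -2.277 2.824
v -3.292 -2.914 2.782
v -3.516 -2.416 2.623
v -3.106 -2.023 2.649
v -2.389 -2.556 3.258
v -3.052 -3.192 3.216
v -2.888 -3.145 3.758
v -2.478 -2.752 3.784
v -2.744 -2.828 2.907
v -3.448 -1.488 3.784
v -4.111 -2.124 3.742
v -4.022 -1.928 3.216
v -3.612 -1.535 3.242
v -3.208 -1.766 4.218
v -3.871 -2.403 4.176
v -3.394 -2.657 4.351
v -2.984 -2.264 4.377
v -3.756 -1.852 4.093
v -2.971 0.347 2.553
v -2.049 0.414 2.075
v -2.069 -0.127 4.227
v -2.128 0.874 2.248
v -2.399 1.214 2.49
v -2.801 1.355 2.747
v -3.243 1.265 2.959
v -3.622 0.965 3.078
v -3.852 0.524 3.077
v -3.88 0.042 2.956
v -3.7 -0.37 2.742
v -3.353 -0.618 2.485
v -2.918 -0.644 2.244
v -2.496 -0.444 2.073
v -2.182 -0.062 2.012
v -3.571 0.965 -0.264
v -4.122 1.863 0.33
v -2.729 1.988 -1.029
v -3.28 2.886 -0.435
v -2.08 0.874 1.255
v -2.631 1.772 1.849
v -1.238 1.897 0.49
v -1.789 2.795 1.084
v 1.994 -3.978 4.337
v 2.108 -2.894 5.248
v 0.118 -3.18 3.623
v 0.232 -2.097 4.534
v 2.708 -3.203 3.326
v 2.822 -2.12 4.237
v 0.832 -2.406 2.612
v 0.946 -1.322 3.523
f 1 38 17
f 38 12 41
f 17 41 6
f 38 41 17
f 1 17 13
f 17 6 18
f 13 18 2
f 17 18 13
f 1 13 22
f 13 2 23
f 22 23 8
f 13 23 22
f 1 22 34
f 22 8 37
f 34 37 11
f 22 37 34
f 1 34 38
f 34 11 42
f 38 42 12
f 34 42 38
f 2 18 29
f 18 6 32
f 29 32 10
f 18 32 29
f 6 41 19
f 41 12 40
f 19 40 5
f 41 40 19
f 12 42 39
f 42 11 35
f 39 35 3
f 42 35 39
f 11 37 36
f 37 8 24
f 36 24 7
f 37 24 36
f 8 23 28
f 23 2 25
f 28 25 9
f 23 25 28
f 4 30 16
f 30 10 31
f 16 31 5
f 30 31 16
f 4 16 14
f 16 5 15
f 14 15 3
f 16 15 14
f 4 14 21
f 14 3 20
f 21 20 7
f 14 20 21
f 4 21 26
f 21 7 27
f 26 27 9
f 21 27 26
f 4 26 30
f 26 9 33
f 30 33 10
f 26 33 30
f 5 31 19
f 31 10 32
f 19 32 6
f 31 32 19
f 3 15 39
f 15 5 40
f 39 40 12
f 15 40 39
f 7 20 36
f 20 3 35
f 36 35 11
f 20 35 36
f 9 27 28
f 27 7 24
f 28 24 8
f 27 24 28
f 10 33 29
f 33 9 25
f 29 25 2
f 33 25 29
f 44 43 46
f 44 46 45
f 46 43 47
f 46 47 45
f 47 43 48
f 47 48 45
f 48 43 49
f 48 49 45
f 49 43 50
f 49 50 45
f 50 43 51
f 50 51 45
f 51 43 52
f 51 52 45
f 52 43 53
f 52 53 45
f 53 43 54
f 53 54 45
f 54 43 55
f 54 55 45
f 55 43 56
f 55 56 45
f 56 43 57
f 56 57 45
f 57 43 44
f 57 44 45
f 59 61 58
f 62 59 58
f 58 61 60
f 60 62 58
f 59 65 61
f 63 59 62
f 63 65 59
f 61 65 60
f 64 62 60
f 60 65 64
f 64 63 62
f 65 63 64
f 67 69 66
f 70 67 66
f 66 69 68
f 68 70 66
f 67 73 69
f 71 67 70
f 71 73 67
f 69 73 68
f 72 70 68
f 68 73 72
f 72 71 70
f 73 71 72



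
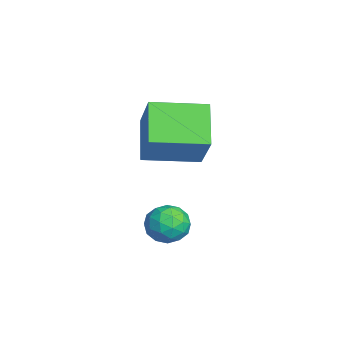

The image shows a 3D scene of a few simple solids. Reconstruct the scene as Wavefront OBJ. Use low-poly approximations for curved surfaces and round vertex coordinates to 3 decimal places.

v -0.833 1.923 0.508
v -0.016 1.947 0.269
v -1.104 1.033 -0.509
v -0.287 1.057 -0.748
v -0.504 0.689 -0.011
v -0.337 1.239 0.617
v -0.783 1.741 -0.857
v -0.616 2.291 -0.229
v 0.015 1.835 -0.574
v 0.187 1.185 -0.052
v -1.307 1.795 -0.188
v -1.135 1.145 0.334
v -0.401 2.013 0.478
v -0.719 0.967 -0.718
v -0.847 0.751 -0.285
v -0.366 0.765 -0.425
v -0.59 1.597 0.682
v -0.109 1.611 0.542
v -0.396 0.872 0.377
v -1.011 1.369 -0.782
v -0.53 1.383 -0.922
v -0.754 2.215 0.185
v -0.273 2.229 0.045
v -0.724 2.108 -0.617
v 0.098 1.961 -0.158
v -0.061 1.438 -0.756
v -0.353 1.84 -0.82
v -0.255 2.163 -0.451
v 0.199 1.579 0.149
v 0.04 1.056 -0.449
v -0.088 0.84 -0.016
v 0.01 1.163 0.354
v 0.217 1.513 -0.347
v -1.16 1.924 0.209
v -1.319 1.401 -0.389
v -1.13 1.817 -0.594
v -1.032 2.14 -0.224
v -1.059 1.542 0.516
v -1.218 1.019 -0.082
v -0.865 0.817 0.211
v -0.767 1.14 0.58
v -1.337 1.467 0.107
v -2.361 0.774 2.043
v -3.803 0.928 3.192
v -2.319 2.881 1.813
v -3.761 3.035 2.962
v -1.059 0.925 3.658
v -2.501 1.079 4.807
v -1.017 3.032 3.428
v -2.459 3.186 4.577
f 1 38 17
f 38 12 41
f 17 41 6
f 38 41 17
f 1 17 13
f 17 6 18
f 13 18 2
f 17 18 13
f 1 13 22
f 13 2 23
f 22 23 8
f 13 23 22
f 1 22 34
f 22 8 37
f 34 37 11
f 22 37 34
f 1 34 38
f 34 11 42
f 38 42 12
f 34 42 38
f 2 18 29
f 18 6 32
f 29 32 10
f 18 32 29
f 6 41 19
f 41 12 40
f 19 40 5
f 41 40 19
f 12 42 39
f 42 11 35
f 39 35 3
f 42 35 39
f 11 37 36
f 37 8 24
f 36 24 7
f 37 24 36
f 8 23 28
f 23 2 25
f 28 25 9
f 23 25 28
f 4 30 16
f 30 10 31
f 16 31 5
f 30 31 16
f 4 16 14
f 16 5 15
f 14 15 3
f 16 15 14
f 4 14 21
f 14 3 20
f 21 20 7
f 14 20 21
f 4 21 26
f 21 7 27
f 26 27 9
f 21 27 26
f 4 26 30
f 26 9 33
f 30 33 10
f 26 33 30
f 5 31 19
f 31 10 32
f 19 32 6
f 31 32 19
f 3 15 39
f 15 5 40
f 39 40 12
f 15 40 39
f 7 20 36
f 20 3 35
f 36 35 11
f 20 35 36
f 9 27 28
f 27 7 24
f 28 24 8
f 27 24 28
f 10 33 29
f 33 9 25
f 29 25 2
f 33 25 29
f 44 46 43
f 47 44 43
f 43 46 45
f 45 47 43
f 44 50 46
f 48 44 47
f 48 50 44
f 46 50 45
f 49 47 45
f 45 50 49
f 49 48 47
f 50 48 49



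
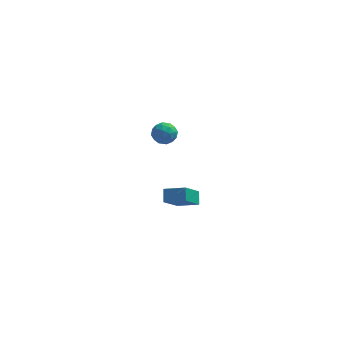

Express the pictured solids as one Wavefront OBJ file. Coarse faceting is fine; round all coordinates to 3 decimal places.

v 0.681 -0.051 -4.213
v 0.103 -1.228 -3.024
v 0.602 0.57 -3.637
v 0.024 -0.608 -2.449
v 1.876 -0.252 -3.831
v 1.298 -1.43 -2.643
v 1.797 0.368 -3.256
v 1.219 -0.809 -2.067
v 0.082 -2.503 3.406
v 0.755 -2.705 3.277
v 0.025 -3.255 4.283
v 0.698 -3.457 4.154
v 0.564 -2.805 4.413
v 0.599 -2.34 3.871
v 0.181 -3.62 3.689
v 0.216 -3.155 3.147
v 0.816 -3.395 3.451
v 1.054 -2.891 3.899
v -0.274 -3.069 3.661
v -0.036 -2.565 4.109
v 0.423 -2.538 3.265
v 0.357 -3.422 4.295
v 0.278 -3.039 4.448
v 0.674 -3.157 4.372
v 0.332 -2.323 3.614
v 0.728 -2.442 3.538
v 0.615 -2.5 4.206
v 0.052 -3.518 4.022
v 0.448 -3.637 3.946
v 0.106 -2.803 3.188
v 0.502 -2.921 3.112
v 0.165 -3.46 3.354
v 0.855 -3.062 3.291
v 0.822 -3.505 3.806
v 0.518 -3.601 3.533
v 0.538 -3.327 3.214
v 0.995 -2.766 3.554
v 0.961 -3.208 4.07
v 0.882 -2.825 4.222
v 0.903 -2.551 3.904
v 1.031 -3.172 3.657
v -0.181 -2.752 3.49
v -0.215 -3.194 4.006
v -0.123 -3.409 3.656
v -0.102 -3.135 3.338
v -0.042 -2.455 3.754
v -0.075 -2.898 4.269
v 0.242 -2.633 4.346
v 0.262 -2.359 4.027
v -0.251 -2.788 3.903
f 2 4 1
f 5 2 1
f 1 4 3
f 3 5 1
f 2 8 4
f 6 2 5
f 6 8 2
f 4 8 3
f 7 5 3
f 3 8 7
f 7 6 5
f 8 6 7
f 9 46 25
f 46 20 49
f 25 49 14
f 46 49 25
f 9 25 21
f 25 14 26
f 21 26 10
f 25 26 21
f 9 21 30
f 21 10 31
f 30 31 16
f 21 31 30
f 9 30 42
f 30 16 45
f 42 45 19
f 30 45 42
f 9 42 46
f 42 19 50
f 46 50 20
f 42 50 46
f 10 26 37
f 26 14 40
f 37 40 18
f 26 40 37
f 14 49 27
f 49 20 48
f 27 48 13
f 49 48 27
f 20 50 47
f 50 19 43
f 47 43 11
f 50 43 47
f 19 45 44
f 45 16 32
f 44 32 15
f 45 32 44
f 16 31 36
f 31 10 33
f 36 33 17
f 31 33 36
f 12 38 24
f 38 18 39
f 24 39 13
f 38 39 24
f 12 24 22
f 24 13 23
f 22 23 11
f 24 23 22
f 12 22 29
f 22 11 28
f 29 28 15
f 22 28 29
f 12 29 34
f 29 15 35
f 34 35 17
f 29 35 34
f 12 34 38
f 34 17 41
f 38 41 18
f 34 41 38
f 13 39 27
f 39 18 40
f 27 40 14
f 39 40 27
f 11 23 47
f 23 13 48
f 47 48 20
f 23 48 47
f 15 28 44
f 28 11 43
f 44 43 19
f 28 43 44
f 17 35 36
f 35 15 32
f 36 32 16
f 35 32 36
f 18 41 37
f 41 17 33
f 37 33 10
f 41 33 37



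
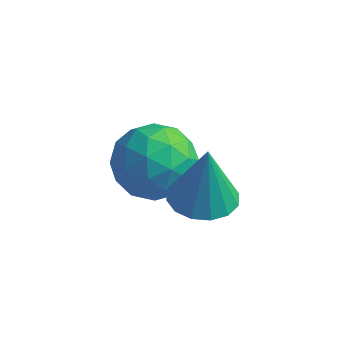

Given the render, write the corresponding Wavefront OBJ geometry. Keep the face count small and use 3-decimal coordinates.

v -3.012 4.243 -0.738
v -2.421 4.052 -1.69
v -3.979 2.708 -1.03
v -3.388 2.517 -1.982
v -2.881 2.425 -0.97
v -2.283 3.373 -0.79
v -4.117 3.387 -1.93
v -3.519 4.335 -1.75
v -3.105 3.523 -2.426
v -2.34 2.928 -1.833
v -4.06 3.832 -0.887
v -3.295 3.237 -0.294
v -2.632 4.282 -1.189
v -3.768 2.478 -1.531
v -3.47 2.424 -0.937
v -3.123 2.311 -1.496
v -2.55 3.883 -0.659
v -2.203 3.771 -1.219
v -2.473 2.815 -0.796
v -4.197 2.989 -1.501
v -3.85 2.877 -2.061
v -3.277 4.449 -1.224
v -2.93 4.336 -1.783
v -3.927 3.945 -1.924
v -2.686 3.859 -2.181
v -3.255 2.957 -2.352
v -3.683 3.468 -2.322
v -3.332 4.025 -2.216
v -2.237 3.509 -1.832
v -2.806 2.607 -2.003
v -2.507 2.553 -1.409
v -2.156 3.111 -1.303
v -2.639 3.198 -2.265
v -3.594 4.153 -0.717
v -4.163 3.251 -0.888
v -4.244 3.649 -1.417
v -3.893 4.207 -1.311
v -3.145 3.803 -0.368
v -3.714 2.901 -0.539
v -3.068 2.735 -0.504
v -2.717 3.292 -0.398
v -3.761 3.562 -0.455
v -1.182 1.809 -0.263
v -0.349 1.912 -0.301
v -1.118 1.911 1.423
v -0.513 2.314 -0.319
v -0.856 2.581 -0.322
v -1.287 2.641 -0.309
v -1.689 2.478 -0.284
v -1.956 2.136 -0.253
v -2.015 1.706 -0.225
v -1.851 1.304 -0.207
v -1.507 1.037 -0.204
v -1.077 0.977 -0.217
v -0.675 1.14 -0.242
v -0.408 1.482 -0.273
f 1 38 17
f 38 12 41
f 17 41 6
f 38 41 17
f 1 17 13
f 17 6 18
f 13 18 2
f 17 18 13
f 1 13 22
f 13 2 23
f 22 23 8
f 13 23 22
f 1 22 34
f 22 8 37
f 34 37 11
f 22 37 34
f 1 34 38
f 34 11 42
f 38 42 12
f 34 42 38
f 2 18 29
f 18 6 32
f 29 32 10
f 18 32 29
f 6 41 19
f 41 12 40
f 19 40 5
f 41 40 19
f 12 42 39
f 42 11 35
f 39 35 3
f 42 35 39
f 11 37 36
f 37 8 24
f 36 24 7
f 37 24 36
f 8 23 28
f 23 2 25
f 28 25 9
f 23 25 28
f 4 30 16
f 30 10 31
f 16 31 5
f 30 31 16
f 4 16 14
f 16 5 15
f 14 15 3
f 16 15 14
f 4 14 21
f 14 3 20
f 21 20 7
f 14 20 21
f 4 21 26
f 21 7 27
f 26 27 9
f 21 27 26
f 4 26 30
f 26 9 33
f 30 33 10
f 26 33 30
f 5 31 19
f 31 10 32
f 19 32 6
f 31 32 19
f 3 15 39
f 15 5 40
f 39 40 12
f 15 40 39
f 7 20 36
f 20 3 35
f 36 35 11
f 20 35 36
f 9 27 28
f 27 7 24
f 28 24 8
f 27 24 28
f 10 33 29
f 33 9 25
f 29 25 2
f 33 25 29
f 44 43 46
f 44 46 45
f 46 43 47
f 46 47 45
f 47 43 48
f 47 48 45
f 48 43 49
f 48 49 45
f 49 43 50
f 49 50 45
f 50 43 51
f 50 51 45
f 51 43 52
f 51 52 45
f 52 43 53
f 52 53 45
f 53 43 54
f 53 54 45
f 54 43 55
f 54 55 45
f 55 43 56
f 55 56 45
f 56 43 44
f 56 44 45



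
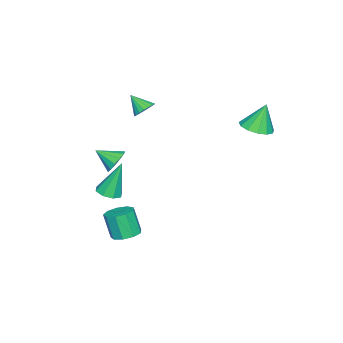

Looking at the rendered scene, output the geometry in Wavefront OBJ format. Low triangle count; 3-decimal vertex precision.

v 3.668 -2.129 -0.987
v 4.134 -2.611 -0.755
v 3.232 -1.591 1.007
v 4.362 -2.125 -0.836
v 4.183 -1.64 -1.005
v 3.703 -1.442 -1.164
v 3.202 -1.646 -1.219
v 2.974 -2.132 -1.137
v 3.153 -2.617 -0.968
v 3.633 -2.815 -0.809
v -2.16 -2.865 1.573
v -1.618 -2.653 1.923
v -2.34 -3.755 2.387
v -1.844 -2.494 2.047
v -2.133 -2.409 2.077
v -2.427 -2.414 2.007
v -2.669 -2.508 1.85
v -2.809 -2.673 1.639
v -2.822 -2.876 1.415
v -2.703 -3.077 1.222
v -2.477 -3.235 1.098
v -2.188 -3.32 1.069
v -1.894 -3.315 1.139
v -1.652 -3.221 1.295
v -1.511 -3.056 1.506
v -1.499 -2.854 1.73
v 3.713 -1.175 -3.828
v 4.439 -1.509 -3.849
v 4.253 -2 -2.433
v 3.527 -1.665 -2.412
v 4.475 -0.995 -3.666
v 4.29 -1.486 -2.25
v 4.155 -0.565 -3.559
v 3.969 -1.055 -2.143
v 3.627 -0.42 -3.577
v 3.442 -0.91 -2.162
v 3.14 -0.628 -3.714
v 2.954 -1.119 -2.298
v 2.921 -1.092 -3.903
v 2.735 -1.583 -2.487
v 3.072 -1.595 -4.058
v 2.886 -2.086 -2.642
v 3.523 -1.901 -4.105
v 3.337 -2.392 -2.689
v 4.063 -1.867 -4.022
v 3.877 -2.358 -2.606
v 1.226 -2.884 -0.407
v 1.499 -3.238 -1.046
v 1.414 -3.956 0.267
v 1.846 -3.054 -0.849
v 1.996 -2.816 -0.512
v 1.902 -2.599 -0.141
v 1.594 -2.473 0.145
v 1.168 -2.477 0.256
v 0.762 -2.611 0.157
v 0.502 -2.831 -0.121
v 0.473 -3.068 -0.49
v 0.683 -3.246 -0.833
v 1.065 -3.31 -1.04
v -1.667 3.544 2.148
v -0.827 3.928 2.254
v -2.033 3.916 3.692
v -1.144 4.31 2.086
v -1.628 4.449 1.939
v -2.123 4.3 1.857
v -2.475 3.911 1.868
v -2.569 3.406 1.968
v -2.378 2.944 2.125
v -1.961 2.672 2.289
v -1.451 2.677 2.408
v -1.009 2.958 2.445
v -0.777 3.424 2.387
f 2 1 4
f 2 4 3
f 4 1 5
f 4 5 3
f 5 1 6
f 5 6 3
f 6 1 7
f 6 7 3
f 7 1 8
f 7 8 3
f 8 1 9
f 8 9 3
f 9 1 10
f 9 10 3
f 10 1 2
f 10 2 3
f 12 11 14
f 12 14 13
f 14 11 15
f 14 15 13
f 15 11 16
f 15 16 13
f 16 11 17
f 16 17 13
f 17 11 18
f 17 18 13
f 18 11 19
f 18 19 13
f 19 11 20
f 19 20 13
f 20 11 21
f 20 21 13
f 21 11 22
f 21 22 13
f 22 11 23
f 22 23 13
f 23 11 24
f 23 24 13
f 24 11 25
f 24 25 13
f 25 11 26
f 25 26 13
f 26 11 12
f 26 12 13
f 28 27 31
f 28 31 29
f 29 31 32
f 29 32 30
f 31 27 33
f 31 33 32
f 32 33 34
f 32 34 30
f 33 27 35
f 33 35 34
f 34 35 36
f 34 36 30
f 35 27 37
f 35 37 36
f 36 37 38
f 36 38 30
f 37 27 39
f 37 39 38
f 38 39 40
f 38 40 30
f 39 27 41
f 39 41 40
f 40 41 42
f 40 42 30
f 41 27 43
f 41 43 42
f 42 43 44
f 42 44 30
f 43 27 45
f 43 45 44
f 44 45 46
f 44 46 30
f 45 27 28
f 45 28 46
f 46 28 29
f 46 29 30
f 48 47 50
f 48 50 49
f 50 47 51
f 50 51 49
f 51 47 52
f 51 52 49
f 52 47 53
f 52 53 49
f 53 47 54
f 53 54 49
f 54 47 55
f 54 55 49
f 55 47 56
f 55 56 49
f 56 47 57
f 56 57 49
f 57 47 58
f 57 58 49
f 58 47 59
f 58 59 49
f 59 47 48
f 59 48 49
f 61 60 63
f 61 63 62
f 63 60 64
f 63 64 62
f 64 60 65
f 64 65 62
f 65 60 66
f 65 66 62
f 66 60 67
f 66 67 62
f 67 60 68
f 67 68 62
f 68 60 69
f 68 69 62
f 69 60 70
f 69 70 62
f 70 60 71
f 70 71 62
f 71 60 72
f 71 72 62
f 72 60 61
f 72 61 62



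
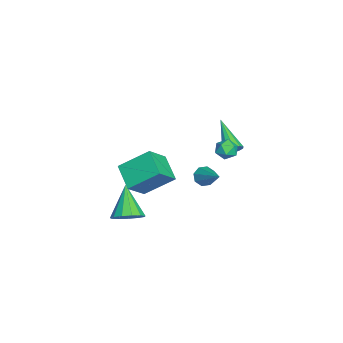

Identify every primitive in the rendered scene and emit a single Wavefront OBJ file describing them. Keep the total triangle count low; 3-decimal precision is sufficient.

v -2.633 2.554 -1.145
v -2.288 2.593 -0.668
v -4.227 1.826 0.065
v -2.463 2.911 -0.707
v -2.703 3.092 -0.914
v -2.916 3.067 -1.209
v -3.02 2.847 -1.48
v -2.977 2.514 -1.623
v -2.802 2.196 -1.583
v -2.562 2.015 -1.376
v -2.35 2.04 -1.081
v -2.245 2.261 -0.81
v 2.011 2.396 2.646
v 2.368 2.656 2.182
v 2.872 2.164 3.178
v 3.229 2.424 2.714
v 2.862 2.798 3.084
v 2.33 2.941 2.755
v 2.91 1.879 2.605
v 2.378 2.022 2.276
v 2.924 2.337 2.156
v 2.894 2.905 2.452
v 2.346 1.915 2.908
v 2.316 2.483 3.204
v -2.234 1.111 -3.009
v -1.813 0.995 -3.478
v -0.866 1.949 -1.991
v -2.038 1.426 -3.531
v -2.378 1.673 -3.279
v -2.633 1.591 -2.869
v -2.654 1.227 -2.541
v -2.429 0.795 -2.488
v -2.089 0.548 -2.74
v -1.834 0.631 -3.15
v 1.922 -1.671 -1.4
v 0.646 -2.281 -0.675
v 1.818 -0.102 -0.264
v 0.542 -0.712 0.462
v 2.878 -2.388 -0.322
v 1.602 -2.998 0.404
v 2.774 -0.819 0.815
v 1.498 -1.429 1.54
v 0.096 -2.692 -4.691
v 0.757 -2.933 -4.099
v -1.316 -2.928 -3.209
v 0.71 -2.418 -4.062
v 0.467 -1.99 -4.225
v 0.106 -1.785 -4.536
v -0.257 -1.867 -4.896
v -0.509 -2.212 -5.191
v -0.569 -2.708 -5.327
v -0.417 -3.2 -5.261
v -0.103 -3.53 -5.014
v 0.275 -3.594 -4.664
v 0.595 -3.371 -4.323
f 2 1 4
f 2 4 3
f 4 1 5
f 4 5 3
f 5 1 6
f 5 6 3
f 6 1 7
f 6 7 3
f 7 1 8
f 7 8 3
f 8 1 9
f 8 9 3
f 9 1 10
f 9 10 3
f 10 1 11
f 10 11 3
f 11 1 12
f 11 12 3
f 12 1 2
f 12 2 3
f 13 24 18
f 13 18 14
f 13 14 20
f 13 20 23
f 13 23 24
f 14 18 22
f 18 24 17
f 24 23 15
f 23 20 19
f 20 14 21
f 16 22 17
f 16 17 15
f 16 15 19
f 16 19 21
f 16 21 22
f 17 22 18
f 15 17 24
f 19 15 23
f 21 19 20
f 22 21 14
f 26 25 28
f 26 28 27
f 28 25 29
f 28 29 27
f 29 25 30
f 29 30 27
f 30 25 31
f 30 31 27
f 31 25 32
f 31 32 27
f 32 25 33
f 32 33 27
f 33 25 34
f 33 34 27
f 34 25 26
f 34 26 27
f 36 38 35
f 39 36 35
f 35 38 37
f 37 39 35
f 36 42 38
f 40 36 39
f 40 42 36
f 38 42 37
f 41 39 37
f 37 42 41
f 41 40 39
f 42 40 41
f 44 43 46
f 44 46 45
f 46 43 47
f 46 47 45
f 47 43 48
f 47 48 45
f 48 43 49
f 48 49 45
f 49 43 50
f 49 50 45
f 50 43 51
f 50 51 45
f 51 43 52
f 51 52 45
f 52 43 53
f 52 53 45
f 53 43 54
f 53 54 45
f 54 43 55
f 54 55 45
f 55 43 44
f 55 44 45



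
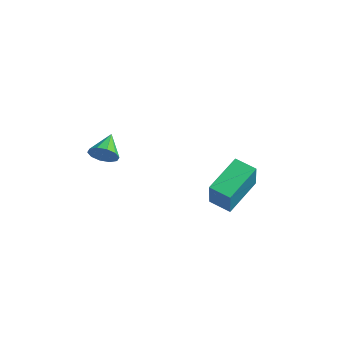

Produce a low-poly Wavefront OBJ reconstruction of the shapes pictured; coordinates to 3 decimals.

v 2.644 0.262 -3.89
v 3.081 -0.202 -2.422
v 2.351 2.122 -3.214
v 2.788 1.657 -1.746
v 3.652 0.503 -4.114
v 4.089 0.038 -2.646
v 3.359 2.362 -3.438
v 3.796 1.898 -1.97
v -2.536 -1.132 -2.994
v -2.178 -1.229 -2.365
v -3.144 -0.088 -2.486
v -1.93 -0.958 -2.626
v -1.913 -0.752 -3.027
v -2.134 -0.692 -3.416
v -2.509 -0.8 -3.643
v -2.894 -1.034 -3.623
v -3.142 -1.306 -3.362
v -3.159 -1.511 -2.96
v -2.938 -1.571 -2.572
v -2.563 -1.464 -2.344
f 2 4 1
f 5 2 1
f 1 4 3
f 3 5 1
f 2 8 4
f 6 2 5
f 6 8 2
f 4 8 3
f 7 5 3
f 3 8 7
f 7 6 5
f 8 6 7
f 10 9 12
f 10 12 11
f 12 9 13
f 12 13 11
f 13 9 14
f 13 14 11
f 14 9 15
f 14 15 11
f 15 9 16
f 15 16 11
f 16 9 17
f 16 17 11
f 17 9 18
f 17 18 11
f 18 9 19
f 18 19 11
f 19 9 20
f 19 20 11
f 20 9 10
f 20 10 11



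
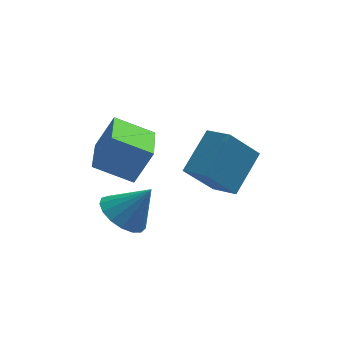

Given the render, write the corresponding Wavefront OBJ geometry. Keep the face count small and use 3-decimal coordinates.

v -1.074 1.177 0.241
v -0.324 1.354 1.654
v -0.825 3.287 -0.154
v -0.075 3.463 1.26
v 0.435 0.857 -0.52
v 1.185 1.033 0.894
v 0.684 2.966 -0.914
v 1.434 3.143 0.499
v 3.301 0.491 -0.836
v 2.144 0.135 0.563
v 4.331 1.794 0.349
v 3.173 1.438 1.747
v 4.027 -0.418 -0.467
v 2.869 -0.774 0.931
v 5.056 0.885 0.717
v 3.899 0.529 2.116
v -0.089 -0.485 -1.197
v 0.707 -0.762 -1.823
v 0.949 -0.515 0.137
v 0.723 -0.26 -1.823
v 0.552 0.191 -1.681
v 0.235 0.487 -1.427
v -0.156 0.56 -1.12
v -0.532 0.394 -0.831
v -0.807 0.027 -0.626
v -0.917 -0.458 -0.551
v -0.837 -0.949 -0.624
v -0.586 -1.333 -0.829
v -0.221 -1.523 -1.117
v 0.174 -1.476 -1.424
v 0.509 -1.201 -1.679
f 2 4 1
f 5 2 1
f 1 4 3
f 3 5 1
f 2 8 4
f 6 2 5
f 6 8 2
f 4 8 3
f 7 5 3
f 3 8 7
f 7 6 5
f 8 6 7
f 10 12 9
f 13 10 9
f 9 12 11
f 11 13 9
f 10 16 12
f 14 10 13
f 14 16 10
f 12 16 11
f 15 13 11
f 11 16 15
f 15 14 13
f 16 14 15
f 18 17 20
f 18 20 19
f 20 17 21
f 20 21 19
f 21 17 22
f 21 22 19
f 22 17 23
f 22 23 19
f 23 17 24
f 23 24 19
f 24 17 25
f 24 25 19
f 25 17 26
f 25 26 19
f 26 17 27
f 26 27 19
f 27 17 28
f 27 28 19
f 28 17 29
f 28 29 19
f 29 17 30
f 29 30 19
f 30 17 31
f 30 31 19
f 31 17 18
f 31 18 19



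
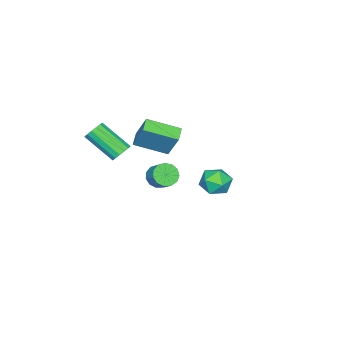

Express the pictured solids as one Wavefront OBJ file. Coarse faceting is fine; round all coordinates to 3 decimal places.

v 0.832 -3.004 0.855
v 1.189 -3.319 0.427
v 1.205 -4.971 1.658
v 0.848 -4.656 2.085
v 1.407 -3.169 0.626
v 1.422 -4.821 1.857
v 1.471 -2.974 0.886
v 1.486 -4.626 2.117
v 1.363 -2.788 1.138
v 1.379 -4.439 2.369
v 1.114 -2.659 1.314
v 1.13 -4.311 2.545
v 0.789 -2.623 1.367
v 0.805 -4.275 2.598
v 0.475 -2.689 1.282
v 0.491 -4.341 2.513
v 0.258 -2.839 1.083
v 0.273 -4.491 2.314
v 0.194 -3.034 0.823
v 0.209 -4.686 2.054
v 0.301 -3.221 0.571
v 0.317 -4.872 1.802
v 0.55 -3.349 0.395
v 0.566 -5.001 1.626
v 0.875 -3.385 0.342
v 0.891 -5.037 1.573
v -3.139 -3.184 -3.45
v -2.511 -3.607 -3.385
v -2.113 -2.919 -2.745
v -2.741 -2.496 -2.81
v -2.443 -3.341 -3.713
v -2.046 -2.653 -3.073
v -2.596 -3.025 -3.958
v -2.199 -2.337 -3.318
v -2.922 -2.759 -4.042
v -2.525 -2.071 -3.402
v -3.316 -2.629 -3.937
v -2.919 -1.94 -3.298
v -3.654 -2.674 -3.678
v -3.257 -1.986 -3.039
v -3.828 -2.882 -3.347
v -3.431 -2.194 -2.707
v -3.784 -3.185 -3.048
v -3.386 -2.497 -2.408
v -3.534 -3.488 -2.877
v -3.137 -2.8 -2.237
v -3.159 -3.695 -2.887
v -2.762 -3.007 -2.248
v -2.778 -3.739 -3.077
v -2.38 -3.051 -2.437
v -0.307 -2.836 1.74
v -0.013 -2.044 3.273
v -1.12 -1.251 1.077
v -0.826 -0.459 2.61
v 0.466 -2.561 1.45
v 0.76 -1.769 2.983
v -0.347 -0.976 0.787
v -0.053 -0.184 2.32
v 0.797 2.998 0.73
v 1.092 3.508 1.415
v 1.888 2.052 0.965
v 2.183 2.562 1.65
v 1.402 2.112 1.725
v 0.728 2.697 1.58
v 2.252 2.863 0.8
v 1.578 3.448 0.655
v 1.992 3.425 1.458
v 1.467 2.961 2.03
v 1.513 2.599 0.35
v 0.988 2.135 0.922
f 2 1 5
f 2 5 3
f 3 5 6
f 3 6 4
f 5 1 7
f 5 7 6
f 6 7 8
f 6 8 4
f 7 1 9
f 7 9 8
f 8 9 10
f 8 10 4
f 9 1 11
f 9 11 10
f 10 11 12
f 10 12 4
f 11 1 13
f 11 13 12
f 12 13 14
f 12 14 4
f 13 1 15
f 13 15 14
f 14 15 16
f 14 16 4
f 15 1 17
f 15 17 16
f 16 17 18
f 16 18 4
f 17 1 19
f 17 19 18
f 18 19 20
f 18 20 4
f 19 1 21
f 19 21 20
f 20 21 22
f 20 22 4
f 21 1 23
f 21 23 22
f 22 23 24
f 22 24 4
f 23 1 25
f 23 25 24
f 24 25 26
f 24 26 4
f 25 1 2
f 25 2 26
f 26 2 3
f 26 3 4
f 28 27 31
f 28 31 29
f 29 31 32
f 29 32 30
f 31 27 33
f 31 33 32
f 32 33 34
f 32 34 30
f 33 27 35
f 33 35 34
f 34 35 36
f 34 36 30
f 35 27 37
f 35 37 36
f 36 37 38
f 36 38 30
f 37 27 39
f 37 39 38
f 38 39 40
f 38 40 30
f 39 27 41
f 39 41 40
f 40 41 42
f 40 42 30
f 41 27 43
f 41 43 42
f 42 43 44
f 42 44 30
f 43 27 45
f 43 45 44
f 44 45 46
f 44 46 30
f 45 27 47
f 45 47 46
f 46 47 48
f 46 48 30
f 47 27 49
f 47 49 48
f 48 49 50
f 48 50 30
f 49 27 28
f 49 28 50
f 50 28 29
f 50 29 30
f 52 54 51
f 55 52 51
f 51 54 53
f 53 55 51
f 52 58 54
f 56 52 55
f 56 58 52
f 54 58 53
f 57 55 53
f 53 58 57
f 57 56 55
f 58 56 57
f 59 70 64
f 59 64 60
f 59 60 66
f 59 66 69
f 59 69 70
f 60 64 68
f 64 70 63
f 70 69 61
f 69 66 65
f 66 60 67
f 62 68 63
f 62 63 61
f 62 61 65
f 62 65 67
f 62 67 68
f 63 68 64
f 61 63 70
f 65 61 69
f 67 65 66
f 68 67 60



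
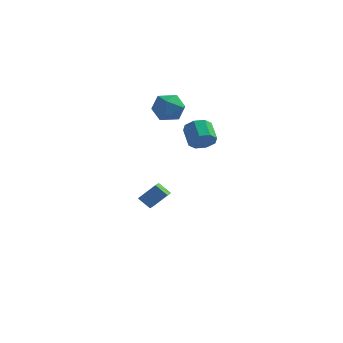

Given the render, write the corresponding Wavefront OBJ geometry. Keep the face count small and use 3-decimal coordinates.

v -1.713 2.415 3.712
v -1.099 1.853 4.283
v -1.801 1.207 2.617
v -1.187 0.645 3.188
v -2.124 0.849 3.503
v -2.07 1.595 4.18
v -0.83 1.465 2.72
v -0.776 2.211 3.397
v -0.554 1.265 3.67
v -1.353 0.884 4.154
v -1.547 2.176 2.746
v -2.346 1.795 3.23
v 2.201 -2.914 3.092
v 2.841 -2.631 3.332
v 2.239 -1.844 4.009
v 1.599 -2.126 3.768
v 2.652 -2.373 2.864
v 2.05 -1.586 3.541
v 2.199 -2.432 2.53
v 1.597 -1.645 3.206
v 1.747 -2.773 2.524
v 1.145 -1.986 3.201
v 1.561 -3.196 2.851
v 0.959 -2.409 3.528
v 1.75 -3.454 3.319
v 1.148 -2.667 3.996
v 2.203 -3.395 3.654
v 1.601 -2.608 4.33
v 2.655 -3.054 3.659
v 2.053 -2.267 4.336
v -2.505 1.516 -4.094
v -3.207 1.536 -3.484
v -2.655 2.37 -4.295
v -3.358 2.39 -3.685
v -1.662 1.89 -3.135
v -2.365 1.91 -2.525
v -1.813 2.744 -3.336
v -2.515 2.764 -2.726
f 1 12 6
f 1 6 2
f 1 2 8
f 1 8 11
f 1 11 12
f 2 6 10
f 6 12 5
f 12 11 3
f 11 8 7
f 8 2 9
f 4 10 5
f 4 5 3
f 4 3 7
f 4 7 9
f 4 9 10
f 5 10 6
f 3 5 12
f 7 3 11
f 9 7 8
f 10 9 2
f 14 13 17
f 14 17 15
f 15 17 18
f 15 18 16
f 17 13 19
f 17 19 18
f 18 19 20
f 18 20 16
f 19 13 21
f 19 21 20
f 20 21 22
f 20 22 16
f 21 13 23
f 21 23 22
f 22 23 24
f 22 24 16
f 23 13 25
f 23 25 24
f 24 25 26
f 24 26 16
f 25 13 27
f 25 27 26
f 26 27 28
f 26 28 16
f 27 13 29
f 27 29 28
f 28 29 30
f 28 30 16
f 29 13 14
f 29 14 30
f 30 14 15
f 30 15 16
f 32 34 31
f 35 32 31
f 31 34 33
f 33 35 31
f 32 38 34
f 36 32 35
f 36 38 32
f 34 38 33
f 37 35 33
f 33 38 37
f 37 36 35
f 38 36 37

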